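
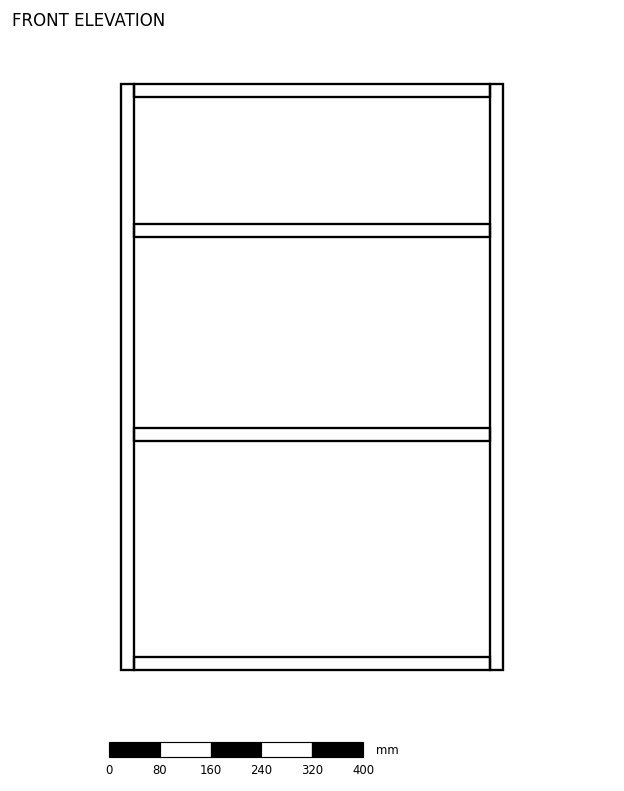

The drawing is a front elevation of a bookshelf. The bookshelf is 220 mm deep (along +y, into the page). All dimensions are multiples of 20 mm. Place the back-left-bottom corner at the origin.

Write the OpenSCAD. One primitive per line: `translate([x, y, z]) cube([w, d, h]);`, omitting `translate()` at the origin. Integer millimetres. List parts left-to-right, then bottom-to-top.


cube([20, 220, 920]);
translate([20, 0, 0]) cube([560, 220, 20]);
translate([20, 0, 360]) cube([560, 220, 20]);
translate([20, 0, 680]) cube([560, 220, 20]);
translate([20, 0, 900]) cube([560, 220, 20]);
translate([580, 0, 0]) cube([20, 220, 920]);


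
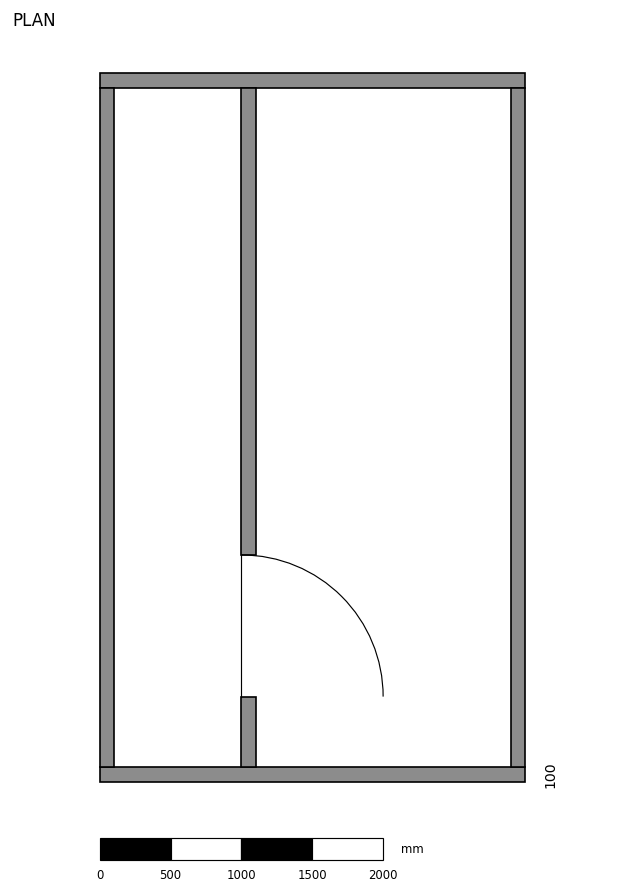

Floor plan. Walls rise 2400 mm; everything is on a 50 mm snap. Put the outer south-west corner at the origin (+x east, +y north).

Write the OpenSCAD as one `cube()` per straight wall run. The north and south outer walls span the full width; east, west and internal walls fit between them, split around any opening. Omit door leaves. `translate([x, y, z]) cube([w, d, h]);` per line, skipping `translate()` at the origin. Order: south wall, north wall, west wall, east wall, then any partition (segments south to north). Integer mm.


cube([3000, 100, 2400]);
translate([0, 4900, 0]) cube([3000, 100, 2400]);
translate([0, 100, 0]) cube([100, 4800, 2400]);
translate([2900, 100, 0]) cube([100, 4800, 2400]);
translate([1000, 100, 0]) cube([100, 500, 2400]);
translate([1000, 1600, 0]) cube([100, 3300, 2400]);


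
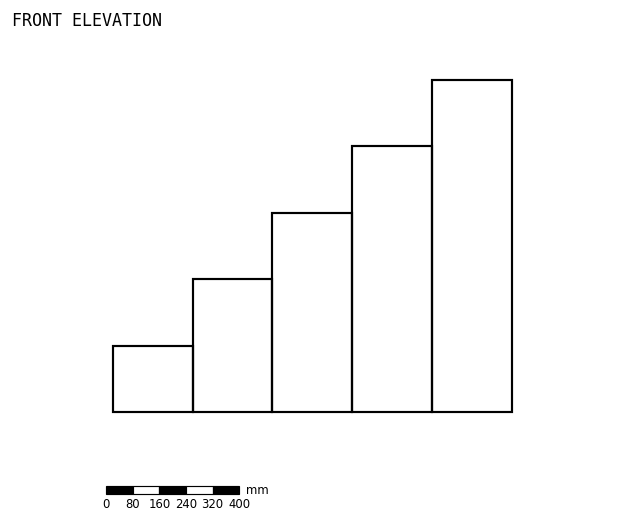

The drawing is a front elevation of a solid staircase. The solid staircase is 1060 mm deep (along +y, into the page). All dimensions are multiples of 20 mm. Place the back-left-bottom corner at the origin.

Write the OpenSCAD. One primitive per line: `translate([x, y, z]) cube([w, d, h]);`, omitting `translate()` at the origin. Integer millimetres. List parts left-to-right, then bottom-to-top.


cube([240, 1060, 200]);
translate([240, 0, 0]) cube([240, 1060, 400]);
translate([480, 0, 0]) cube([240, 1060, 600]);
translate([720, 0, 0]) cube([240, 1060, 800]);
translate([960, 0, 0]) cube([240, 1060, 1000]);


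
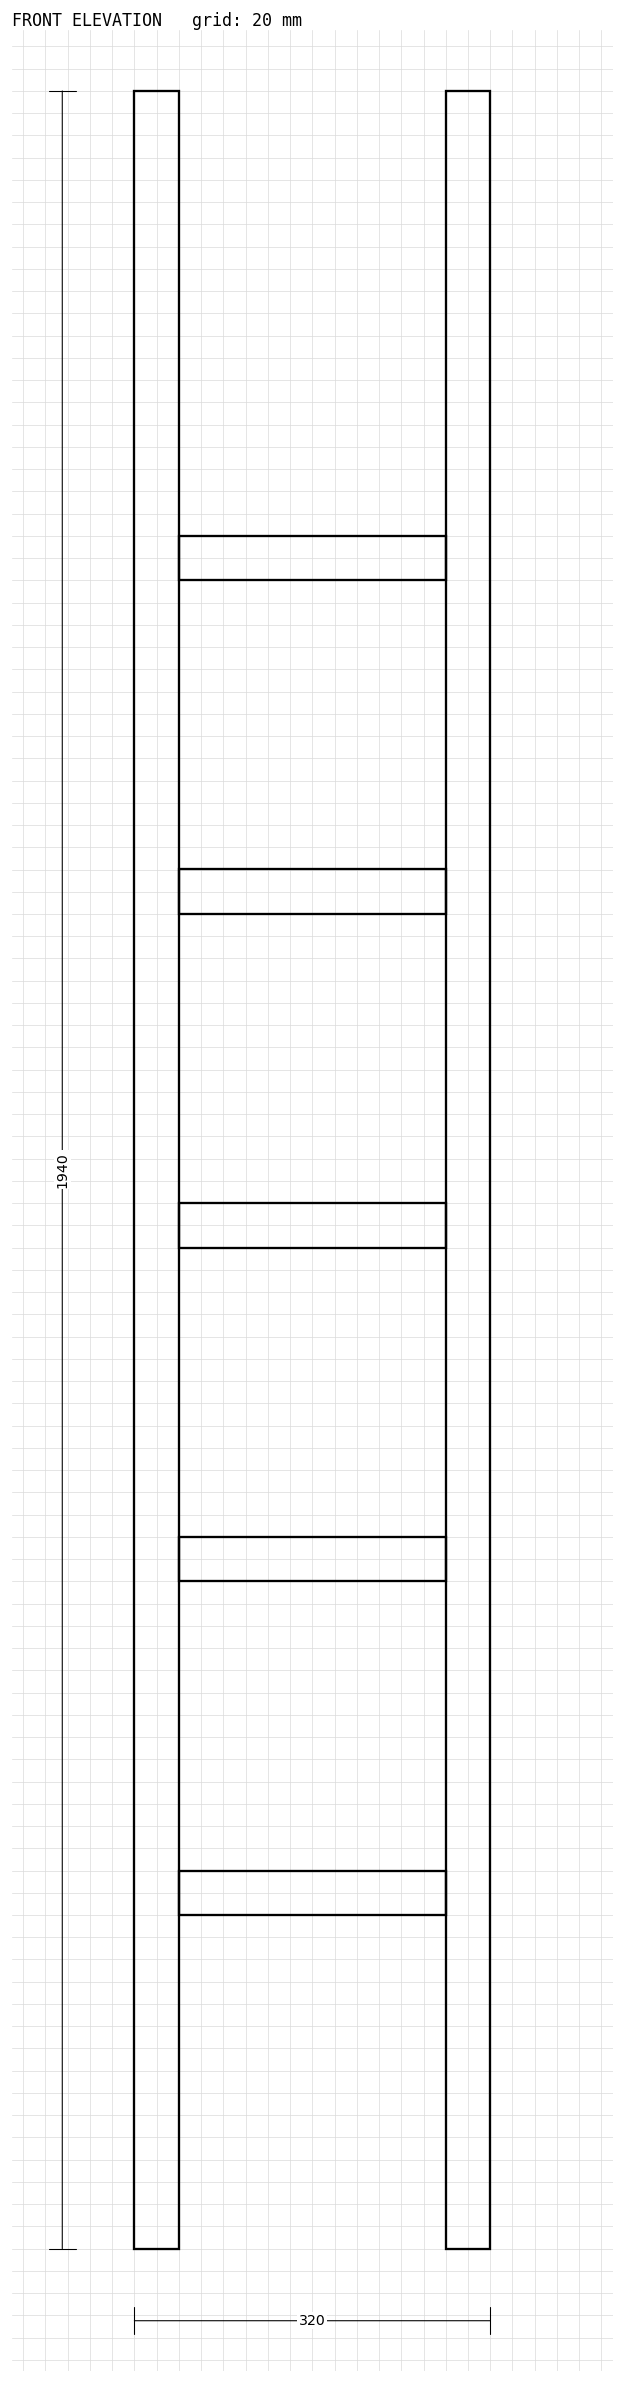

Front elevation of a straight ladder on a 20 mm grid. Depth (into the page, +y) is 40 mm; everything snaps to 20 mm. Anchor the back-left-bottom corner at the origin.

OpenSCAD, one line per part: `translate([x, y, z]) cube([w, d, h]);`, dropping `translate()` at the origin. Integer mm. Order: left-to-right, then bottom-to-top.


cube([40, 40, 1940]);
translate([40, 0, 300]) cube([240, 40, 40]);
translate([40, 0, 600]) cube([240, 40, 40]);
translate([40, 0, 900]) cube([240, 40, 40]);
translate([40, 0, 1200]) cube([240, 40, 40]);
translate([40, 0, 1500]) cube([240, 40, 40]);
translate([280, 0, 0]) cube([40, 40, 1940]);


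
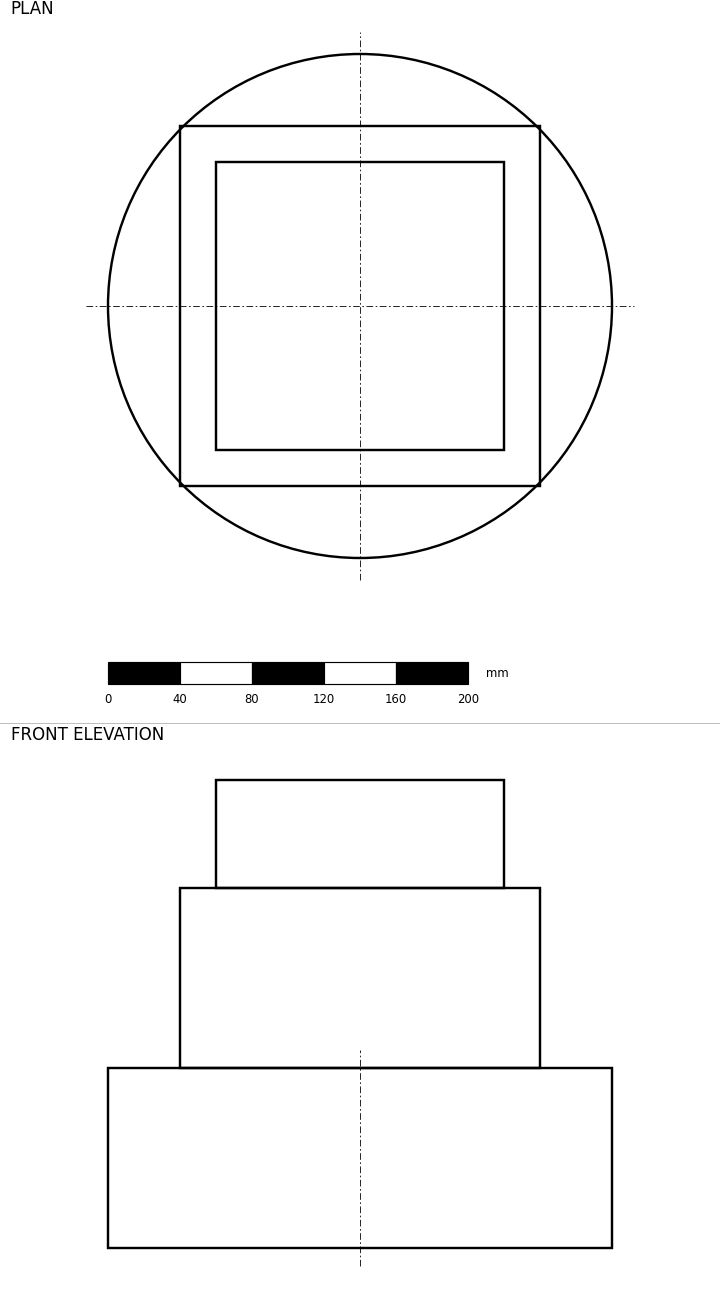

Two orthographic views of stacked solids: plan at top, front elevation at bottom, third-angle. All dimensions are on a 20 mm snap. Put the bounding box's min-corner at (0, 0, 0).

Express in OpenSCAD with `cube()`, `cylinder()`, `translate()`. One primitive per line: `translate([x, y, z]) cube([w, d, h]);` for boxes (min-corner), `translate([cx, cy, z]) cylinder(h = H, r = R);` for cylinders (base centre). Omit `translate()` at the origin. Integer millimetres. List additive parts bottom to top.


translate([140, 140, 0]) cylinder(h = 100, r = 140);
translate([40, 40, 100]) cube([200, 200, 100]);
translate([60, 60, 200]) cube([160, 160, 60]);


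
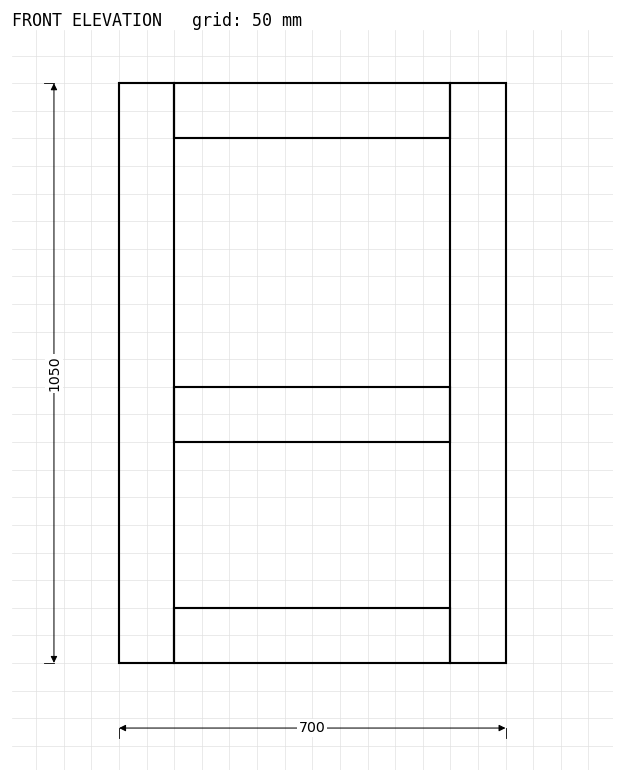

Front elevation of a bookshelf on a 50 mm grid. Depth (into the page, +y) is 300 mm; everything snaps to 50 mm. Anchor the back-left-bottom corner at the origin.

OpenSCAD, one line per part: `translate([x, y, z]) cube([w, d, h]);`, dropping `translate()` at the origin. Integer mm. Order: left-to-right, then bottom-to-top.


cube([100, 300, 1050]);
translate([100, 0, 0]) cube([500, 300, 100]);
translate([100, 0, 400]) cube([500, 300, 100]);
translate([100, 0, 950]) cube([500, 300, 100]);
translate([600, 0, 0]) cube([100, 300, 1050]);


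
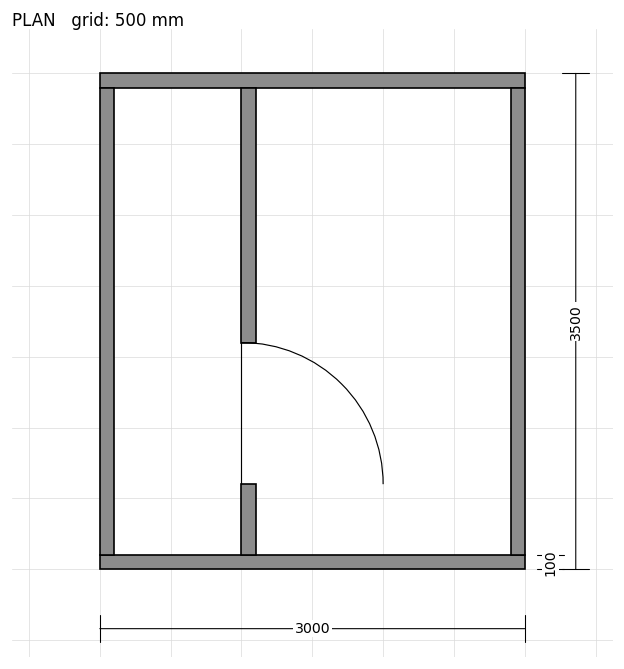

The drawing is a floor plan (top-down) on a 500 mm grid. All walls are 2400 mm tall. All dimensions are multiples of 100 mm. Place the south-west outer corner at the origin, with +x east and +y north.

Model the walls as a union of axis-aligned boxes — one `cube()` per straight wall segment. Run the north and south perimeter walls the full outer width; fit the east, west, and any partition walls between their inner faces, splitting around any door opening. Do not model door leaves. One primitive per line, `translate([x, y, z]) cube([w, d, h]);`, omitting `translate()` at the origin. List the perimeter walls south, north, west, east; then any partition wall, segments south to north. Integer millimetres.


cube([3000, 100, 2400]);
translate([0, 3400, 0]) cube([3000, 100, 2400]);
translate([0, 100, 0]) cube([100, 3300, 2400]);
translate([2900, 100, 0]) cube([100, 3300, 2400]);
translate([1000, 100, 0]) cube([100, 500, 2400]);
translate([1000, 1600, 0]) cube([100, 1800, 2400]);


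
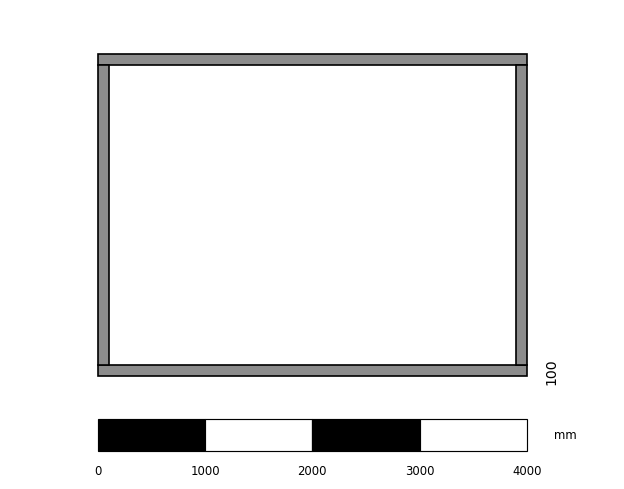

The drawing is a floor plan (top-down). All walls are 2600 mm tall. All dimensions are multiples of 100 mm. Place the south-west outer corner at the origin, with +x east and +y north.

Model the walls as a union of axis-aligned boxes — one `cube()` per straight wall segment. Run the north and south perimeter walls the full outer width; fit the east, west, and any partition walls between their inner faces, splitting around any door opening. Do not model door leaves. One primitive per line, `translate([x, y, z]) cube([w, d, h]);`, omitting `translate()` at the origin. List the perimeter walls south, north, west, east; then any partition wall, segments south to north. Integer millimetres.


cube([4000, 100, 2600]);
translate([0, 2900, 0]) cube([4000, 100, 2600]);
translate([0, 100, 0]) cube([100, 2800, 2600]);
translate([3900, 100, 0]) cube([100, 2800, 2600]);


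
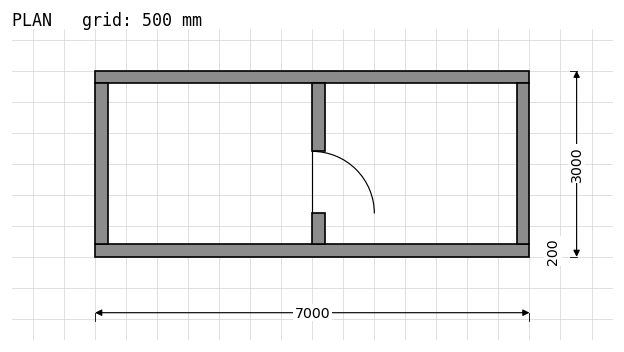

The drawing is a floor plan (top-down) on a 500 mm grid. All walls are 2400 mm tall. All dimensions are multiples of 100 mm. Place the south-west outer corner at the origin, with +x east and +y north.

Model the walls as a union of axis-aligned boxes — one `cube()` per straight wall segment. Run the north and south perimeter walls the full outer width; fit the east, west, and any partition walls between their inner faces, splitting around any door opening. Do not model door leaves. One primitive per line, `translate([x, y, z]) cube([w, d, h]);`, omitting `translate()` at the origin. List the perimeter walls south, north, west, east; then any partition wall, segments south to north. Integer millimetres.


cube([7000, 200, 2400]);
translate([0, 2800, 0]) cube([7000, 200, 2400]);
translate([0, 200, 0]) cube([200, 2600, 2400]);
translate([6800, 200, 0]) cube([200, 2600, 2400]);
translate([3500, 200, 0]) cube([200, 500, 2400]);
translate([3500, 1700, 0]) cube([200, 1100, 2400]);


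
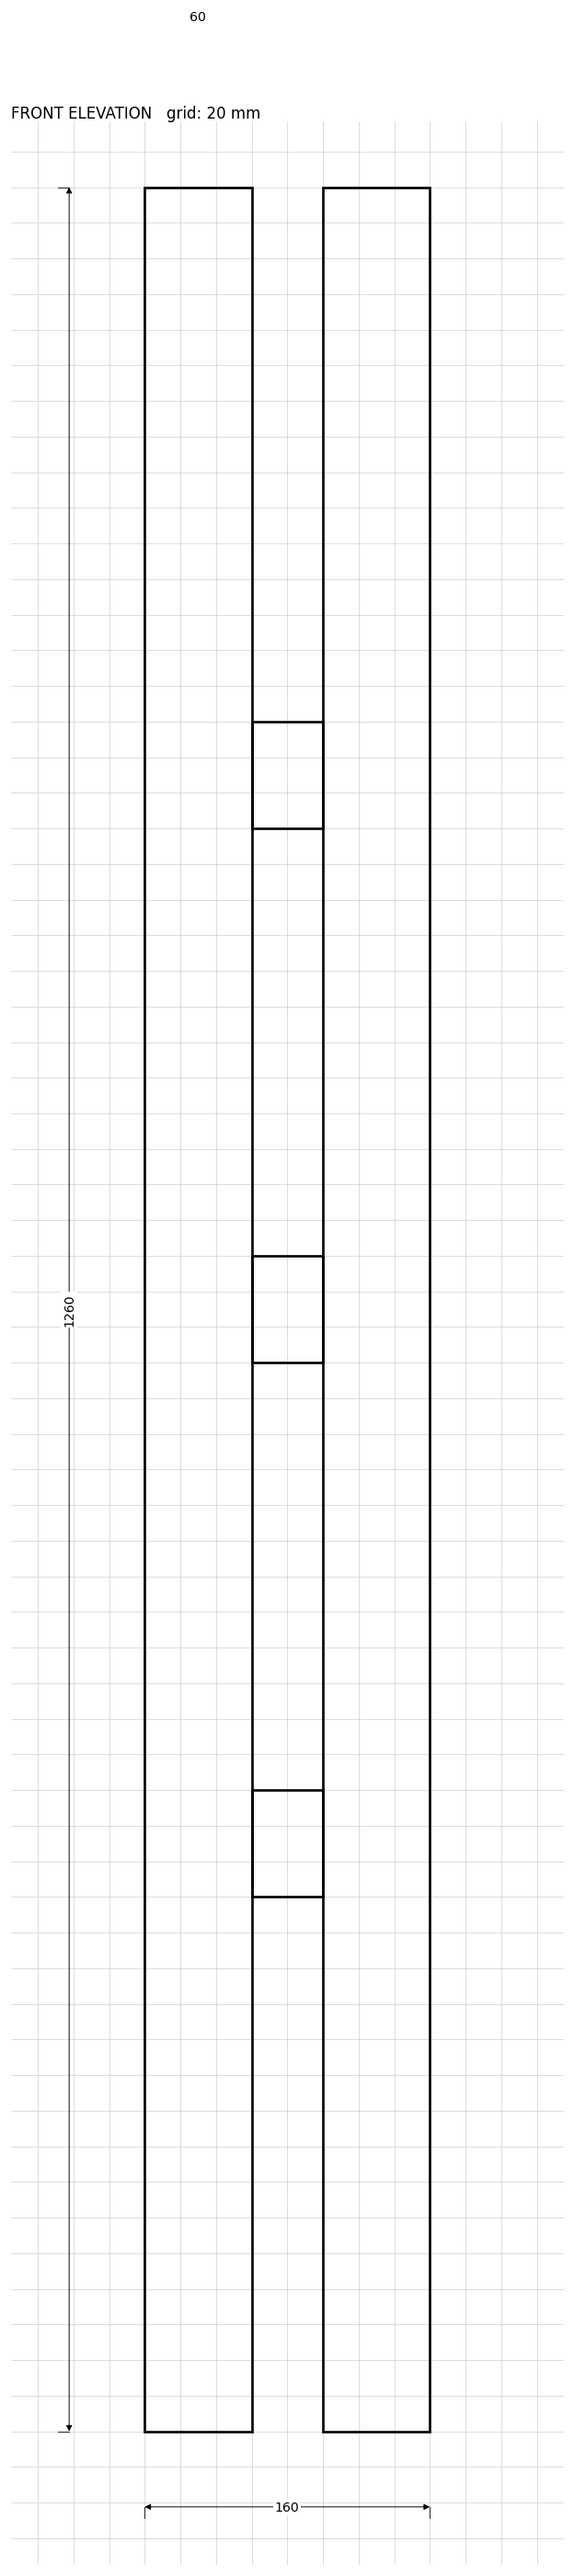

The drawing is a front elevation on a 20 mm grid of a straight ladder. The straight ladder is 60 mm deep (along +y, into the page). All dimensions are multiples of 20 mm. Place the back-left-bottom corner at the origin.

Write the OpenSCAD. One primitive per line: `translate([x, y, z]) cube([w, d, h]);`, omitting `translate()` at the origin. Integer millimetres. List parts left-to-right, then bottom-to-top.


cube([60, 60, 1260]);
translate([60, 0, 300]) cube([40, 60, 60]);
translate([60, 0, 600]) cube([40, 60, 60]);
translate([60, 0, 900]) cube([40, 60, 60]);
translate([100, 0, 0]) cube([60, 60, 1260]);


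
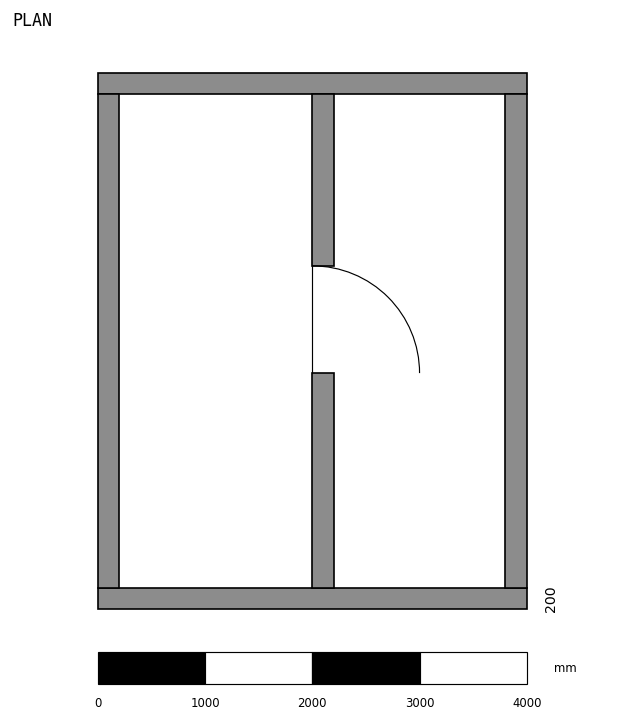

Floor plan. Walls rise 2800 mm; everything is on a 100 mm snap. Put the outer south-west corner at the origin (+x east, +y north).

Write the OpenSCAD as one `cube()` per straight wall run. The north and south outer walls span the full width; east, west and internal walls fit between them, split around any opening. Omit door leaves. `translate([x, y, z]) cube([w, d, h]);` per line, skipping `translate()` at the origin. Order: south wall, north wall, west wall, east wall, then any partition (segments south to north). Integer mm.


cube([4000, 200, 2800]);
translate([0, 4800, 0]) cube([4000, 200, 2800]);
translate([0, 200, 0]) cube([200, 4600, 2800]);
translate([3800, 200, 0]) cube([200, 4600, 2800]);
translate([2000, 200, 0]) cube([200, 2000, 2800]);
translate([2000, 3200, 0]) cube([200, 1600, 2800]);


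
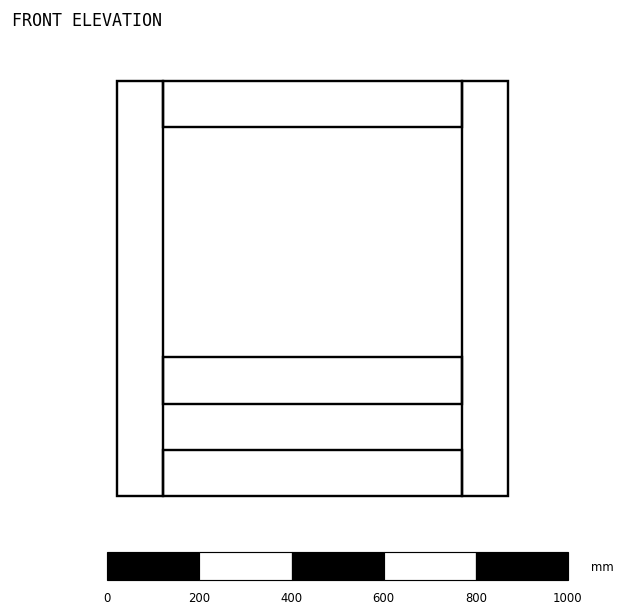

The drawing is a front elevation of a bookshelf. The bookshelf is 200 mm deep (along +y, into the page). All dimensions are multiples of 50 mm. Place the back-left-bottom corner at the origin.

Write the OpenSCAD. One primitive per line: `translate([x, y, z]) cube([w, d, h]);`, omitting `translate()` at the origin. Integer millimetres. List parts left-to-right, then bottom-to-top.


cube([100, 200, 900]);
translate([100, 0, 0]) cube([650, 200, 100]);
translate([100, 0, 200]) cube([650, 200, 100]);
translate([100, 0, 800]) cube([650, 200, 100]);
translate([750, 0, 0]) cube([100, 200, 900]);


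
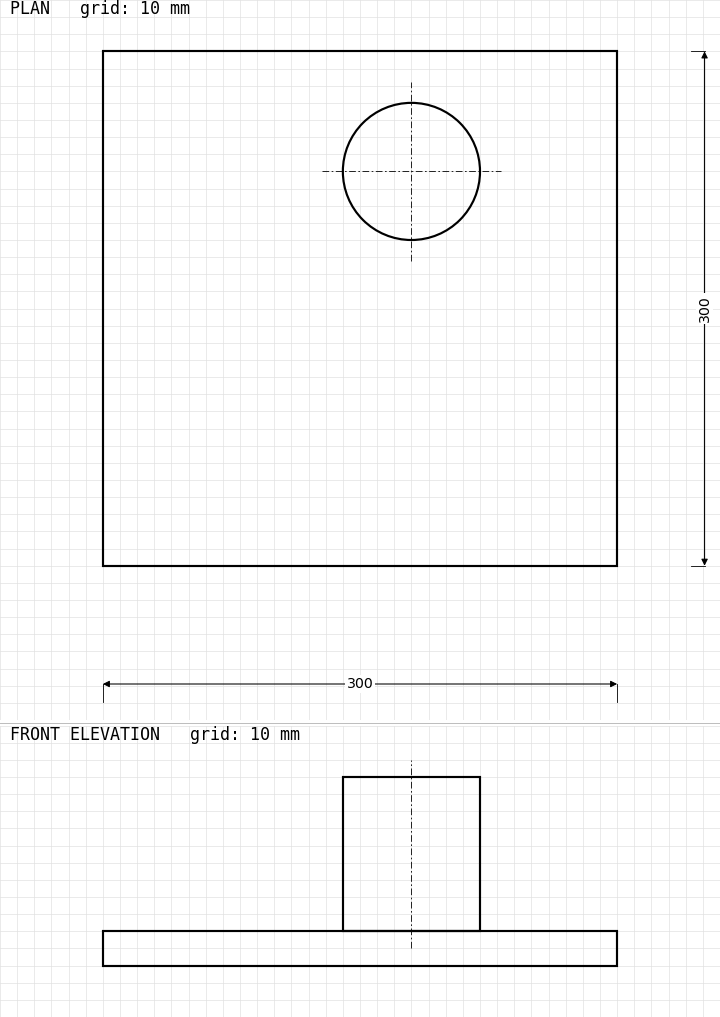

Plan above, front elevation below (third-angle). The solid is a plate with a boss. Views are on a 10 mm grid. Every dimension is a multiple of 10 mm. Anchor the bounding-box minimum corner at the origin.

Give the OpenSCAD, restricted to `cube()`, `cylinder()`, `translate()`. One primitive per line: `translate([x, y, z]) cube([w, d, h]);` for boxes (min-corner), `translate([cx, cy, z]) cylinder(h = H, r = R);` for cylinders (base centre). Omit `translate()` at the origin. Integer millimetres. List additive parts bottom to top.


cube([300, 300, 20]);
translate([180, 230, 20]) cylinder(h = 90, r = 40);


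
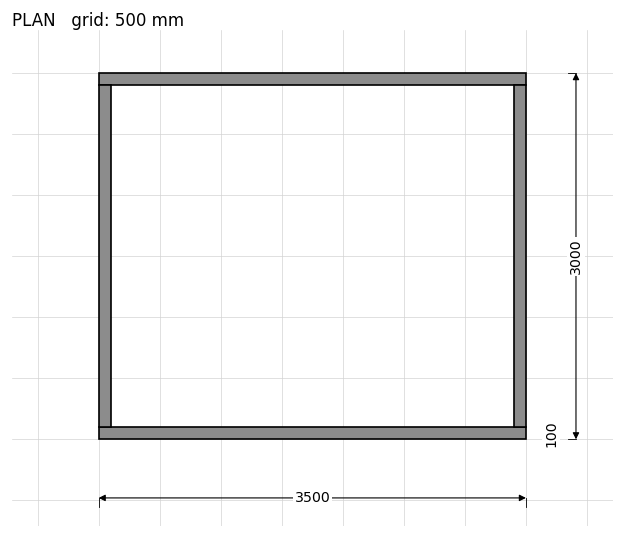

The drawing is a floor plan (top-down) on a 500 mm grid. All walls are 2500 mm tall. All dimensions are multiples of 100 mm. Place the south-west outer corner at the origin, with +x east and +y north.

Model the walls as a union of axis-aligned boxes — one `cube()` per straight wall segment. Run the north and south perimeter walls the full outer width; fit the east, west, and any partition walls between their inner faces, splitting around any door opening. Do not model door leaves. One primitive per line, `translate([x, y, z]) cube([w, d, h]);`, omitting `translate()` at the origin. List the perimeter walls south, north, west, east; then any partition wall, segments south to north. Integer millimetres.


cube([3500, 100, 2500]);
translate([0, 2900, 0]) cube([3500, 100, 2500]);
translate([0, 100, 0]) cube([100, 2800, 2500]);
translate([3400, 100, 0]) cube([100, 2800, 2500]);


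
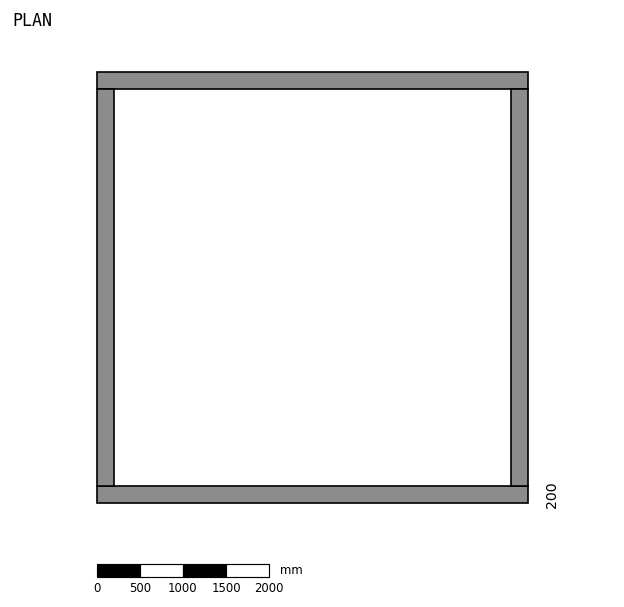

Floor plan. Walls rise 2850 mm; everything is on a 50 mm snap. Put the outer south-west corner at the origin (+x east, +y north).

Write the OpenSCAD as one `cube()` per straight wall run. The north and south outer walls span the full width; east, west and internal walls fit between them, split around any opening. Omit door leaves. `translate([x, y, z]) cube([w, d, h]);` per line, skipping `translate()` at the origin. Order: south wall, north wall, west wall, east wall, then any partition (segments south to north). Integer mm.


cube([5000, 200, 2850]);
translate([0, 4800, 0]) cube([5000, 200, 2850]);
translate([0, 200, 0]) cube([200, 4600, 2850]);
translate([4800, 200, 0]) cube([200, 4600, 2850]);


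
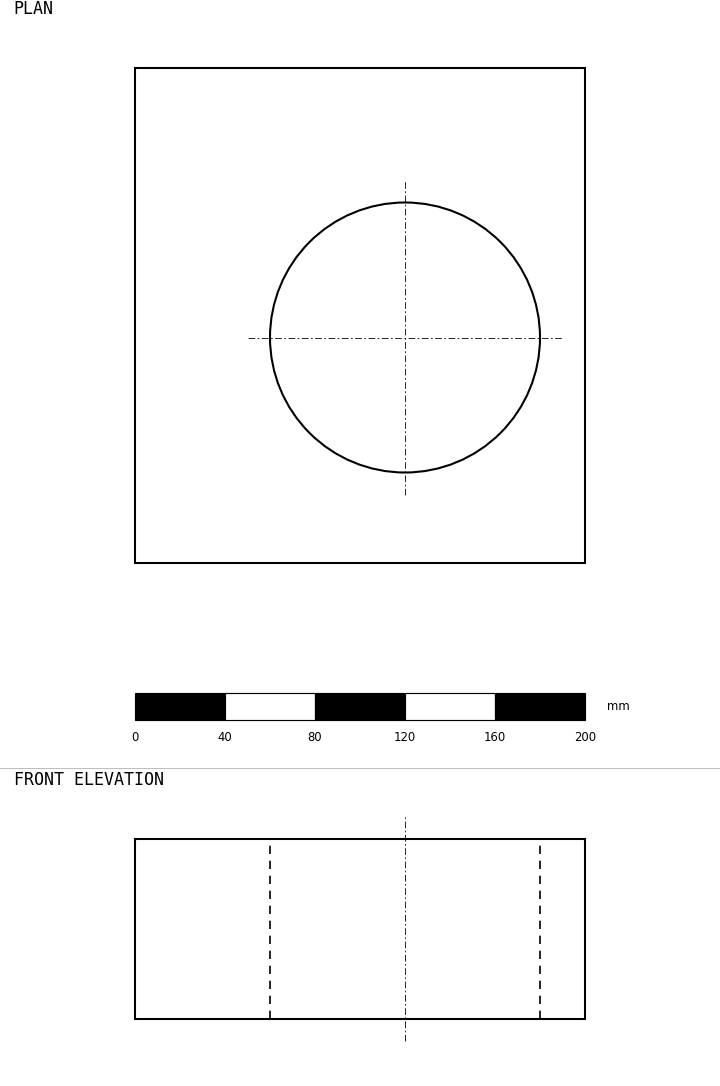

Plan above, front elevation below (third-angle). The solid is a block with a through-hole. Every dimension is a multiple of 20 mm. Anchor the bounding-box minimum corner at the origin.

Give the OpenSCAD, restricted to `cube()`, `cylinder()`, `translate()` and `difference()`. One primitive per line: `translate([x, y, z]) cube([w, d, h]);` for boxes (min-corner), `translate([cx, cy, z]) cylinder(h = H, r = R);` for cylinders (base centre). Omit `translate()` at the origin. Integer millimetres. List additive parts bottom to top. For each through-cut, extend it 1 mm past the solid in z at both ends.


difference() {
  cube([200, 220, 80]);
  translate([120, 100, -1]) cylinder(h = 82, r = 60);
}


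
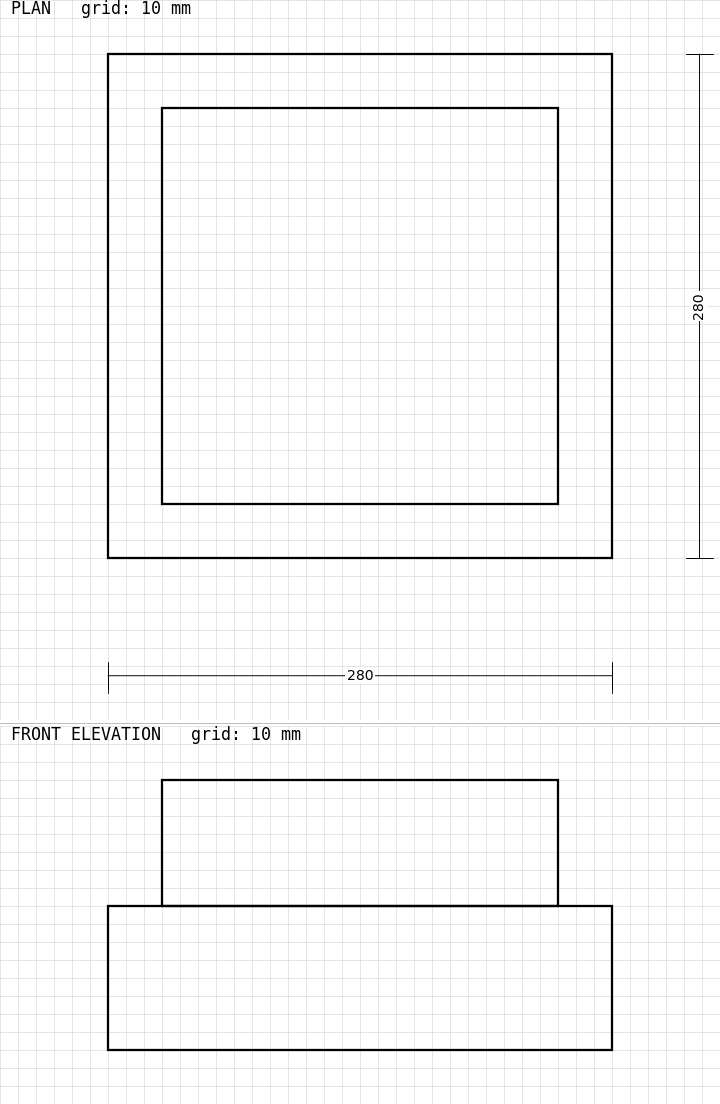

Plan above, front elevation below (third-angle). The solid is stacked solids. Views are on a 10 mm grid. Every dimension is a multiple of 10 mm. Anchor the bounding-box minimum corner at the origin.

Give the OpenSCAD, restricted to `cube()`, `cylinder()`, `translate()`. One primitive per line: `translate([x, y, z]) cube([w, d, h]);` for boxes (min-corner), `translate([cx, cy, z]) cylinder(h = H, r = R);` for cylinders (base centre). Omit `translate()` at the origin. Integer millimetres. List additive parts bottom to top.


cube([280, 280, 80]);
translate([30, 30, 80]) cube([220, 220, 70]);


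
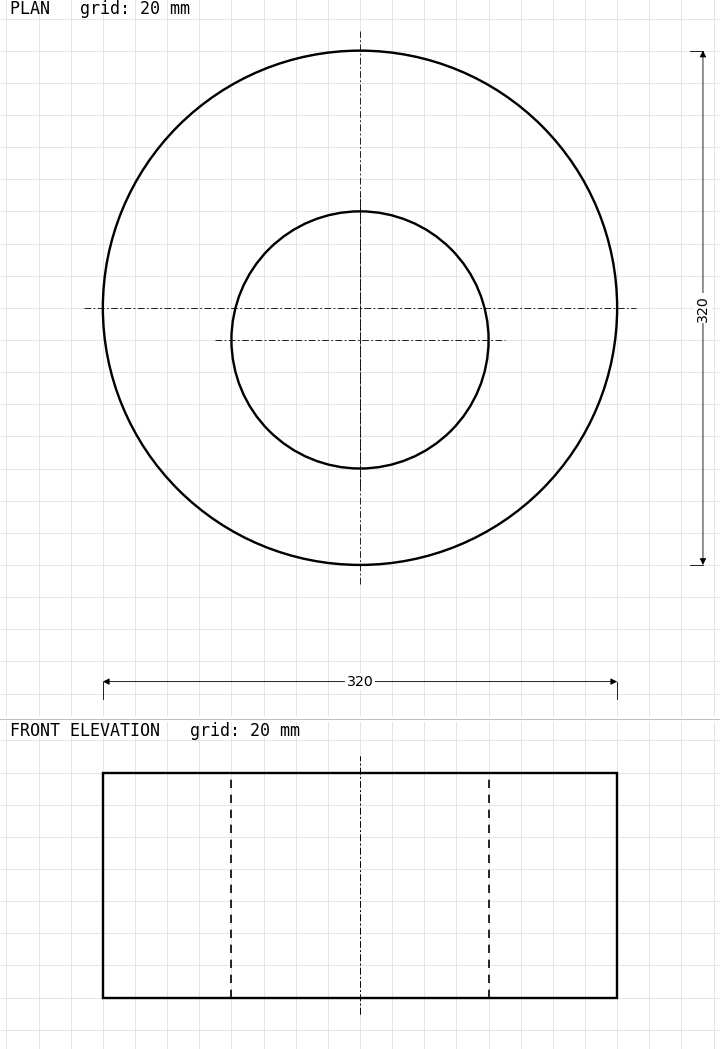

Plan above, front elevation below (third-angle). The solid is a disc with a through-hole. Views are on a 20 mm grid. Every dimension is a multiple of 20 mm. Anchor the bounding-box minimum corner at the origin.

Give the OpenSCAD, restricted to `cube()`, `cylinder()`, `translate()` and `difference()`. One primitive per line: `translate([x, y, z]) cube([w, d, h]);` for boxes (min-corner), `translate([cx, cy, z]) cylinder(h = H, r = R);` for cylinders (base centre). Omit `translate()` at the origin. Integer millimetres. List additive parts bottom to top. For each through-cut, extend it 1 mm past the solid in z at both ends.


difference() {
  translate([160, 160, 0]) cylinder(h = 140, r = 160);
  translate([160, 140, -1]) cylinder(h = 142, r = 80);
}


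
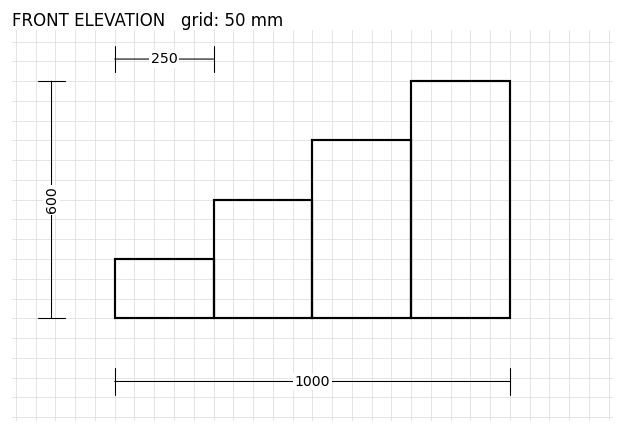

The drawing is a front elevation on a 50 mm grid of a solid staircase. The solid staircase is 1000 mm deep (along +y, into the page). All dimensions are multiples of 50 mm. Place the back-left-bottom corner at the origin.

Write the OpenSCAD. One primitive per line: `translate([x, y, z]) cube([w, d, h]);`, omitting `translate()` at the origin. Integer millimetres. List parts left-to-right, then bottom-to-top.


cube([250, 1000, 150]);
translate([250, 0, 0]) cube([250, 1000, 300]);
translate([500, 0, 0]) cube([250, 1000, 450]);
translate([750, 0, 0]) cube([250, 1000, 600]);


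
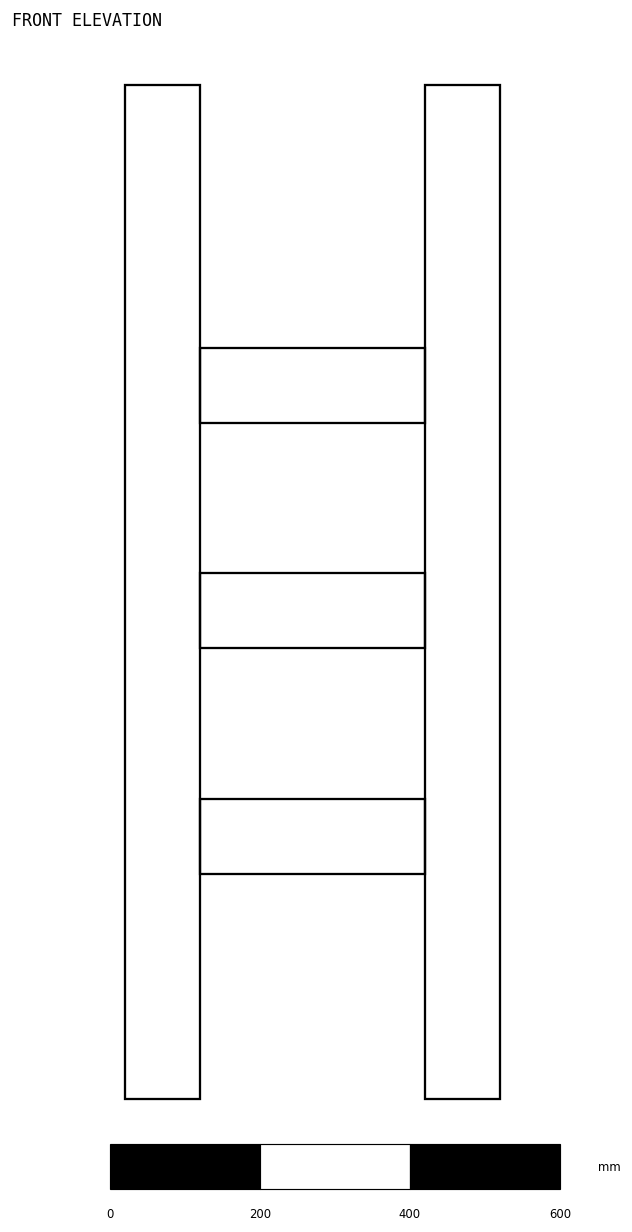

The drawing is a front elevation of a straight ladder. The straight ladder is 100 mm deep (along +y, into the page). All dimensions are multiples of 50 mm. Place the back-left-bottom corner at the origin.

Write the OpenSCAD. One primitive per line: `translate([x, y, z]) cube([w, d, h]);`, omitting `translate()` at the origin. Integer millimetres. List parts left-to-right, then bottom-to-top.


cube([100, 100, 1350]);
translate([100, 0, 300]) cube([300, 100, 100]);
translate([100, 0, 600]) cube([300, 100, 100]);
translate([100, 0, 900]) cube([300, 100, 100]);
translate([400, 0, 0]) cube([100, 100, 1350]);


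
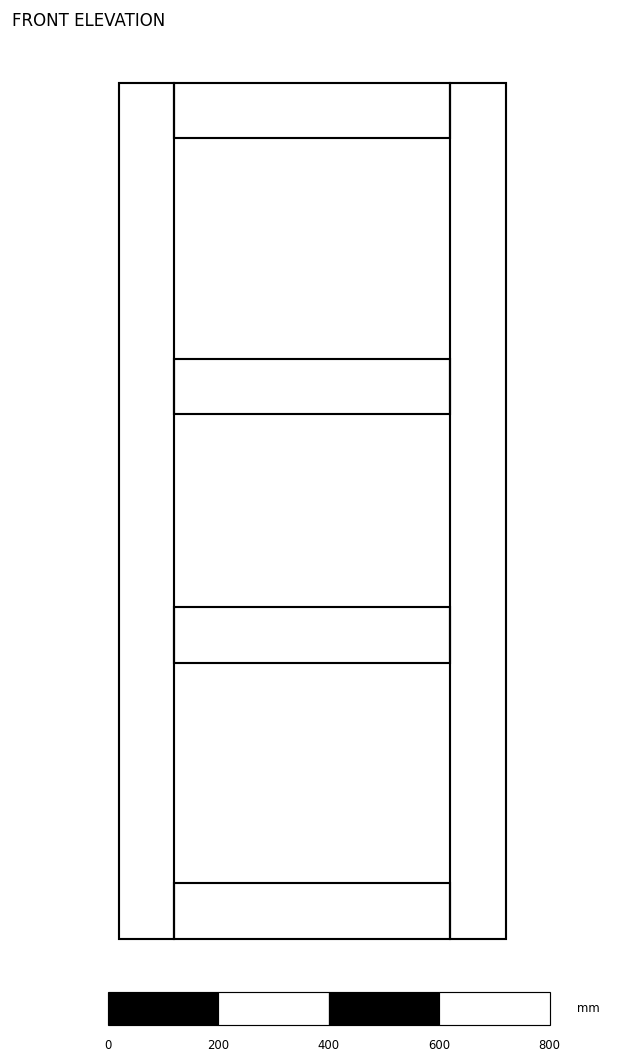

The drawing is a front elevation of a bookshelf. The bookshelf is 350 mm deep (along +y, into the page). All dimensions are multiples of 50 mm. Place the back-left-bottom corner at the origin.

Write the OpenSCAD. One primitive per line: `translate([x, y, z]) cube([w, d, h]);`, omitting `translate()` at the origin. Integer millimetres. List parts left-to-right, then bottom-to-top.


cube([100, 350, 1550]);
translate([100, 0, 0]) cube([500, 350, 100]);
translate([100, 0, 500]) cube([500, 350, 100]);
translate([100, 0, 950]) cube([500, 350, 100]);
translate([100, 0, 1450]) cube([500, 350, 100]);
translate([600, 0, 0]) cube([100, 350, 1550]);


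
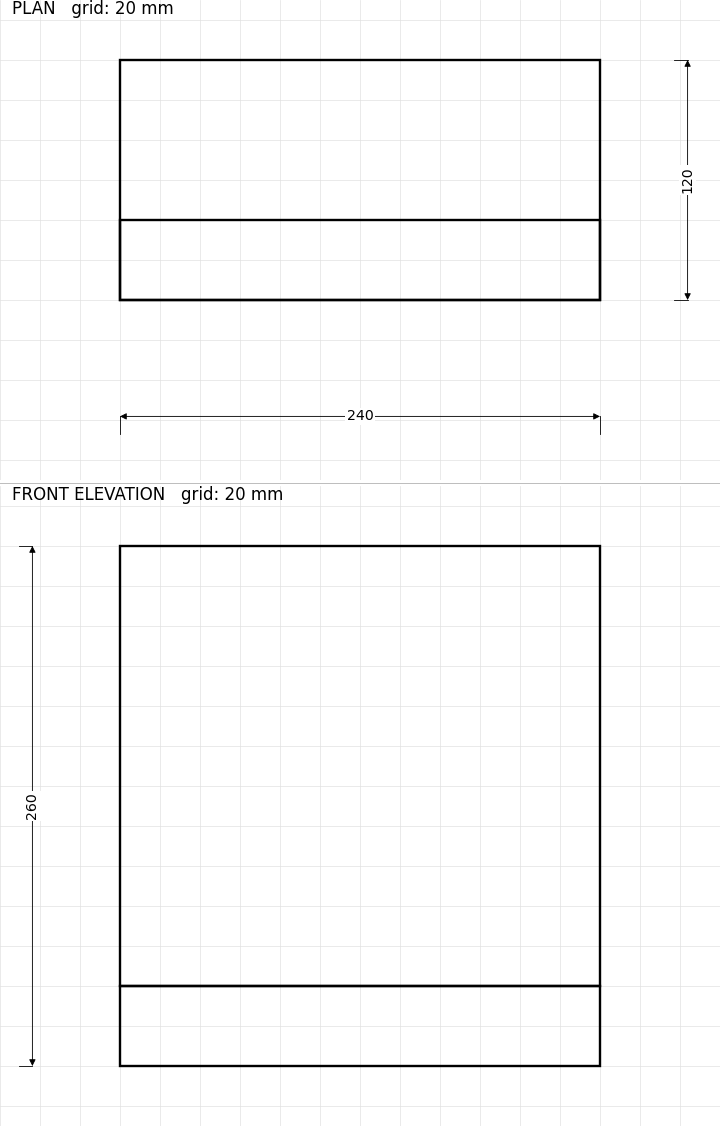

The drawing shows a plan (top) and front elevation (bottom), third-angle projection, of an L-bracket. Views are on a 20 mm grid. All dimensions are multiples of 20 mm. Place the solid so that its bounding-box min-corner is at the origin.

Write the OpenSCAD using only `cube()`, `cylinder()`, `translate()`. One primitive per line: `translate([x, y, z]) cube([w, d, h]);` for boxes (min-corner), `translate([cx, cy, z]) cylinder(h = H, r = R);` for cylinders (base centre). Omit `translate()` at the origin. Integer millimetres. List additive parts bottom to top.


cube([240, 120, 40]);
translate([0, 0, 40]) cube([240, 40, 220]);


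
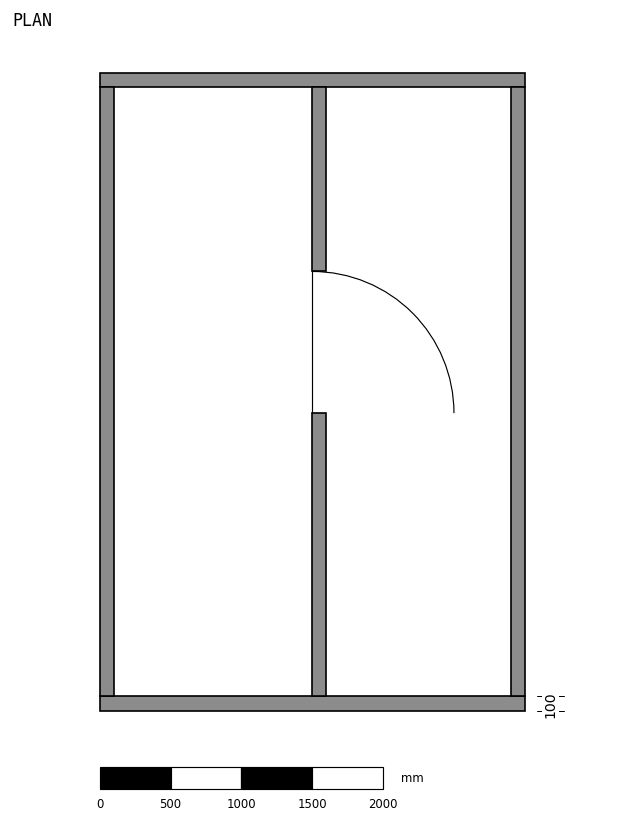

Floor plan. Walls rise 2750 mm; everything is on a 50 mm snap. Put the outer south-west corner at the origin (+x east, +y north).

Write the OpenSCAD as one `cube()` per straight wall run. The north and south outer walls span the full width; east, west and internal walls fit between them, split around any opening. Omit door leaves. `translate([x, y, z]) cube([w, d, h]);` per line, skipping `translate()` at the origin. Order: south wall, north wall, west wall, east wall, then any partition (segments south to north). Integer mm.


cube([3000, 100, 2750]);
translate([0, 4400, 0]) cube([3000, 100, 2750]);
translate([0, 100, 0]) cube([100, 4300, 2750]);
translate([2900, 100, 0]) cube([100, 4300, 2750]);
translate([1500, 100, 0]) cube([100, 2000, 2750]);
translate([1500, 3100, 0]) cube([100, 1300, 2750]);


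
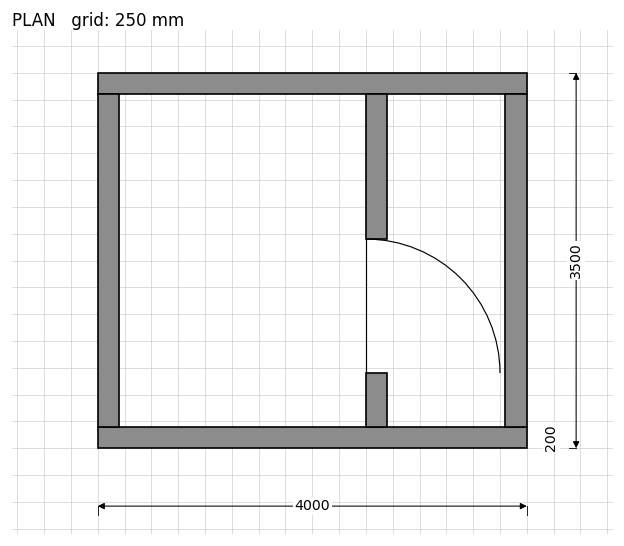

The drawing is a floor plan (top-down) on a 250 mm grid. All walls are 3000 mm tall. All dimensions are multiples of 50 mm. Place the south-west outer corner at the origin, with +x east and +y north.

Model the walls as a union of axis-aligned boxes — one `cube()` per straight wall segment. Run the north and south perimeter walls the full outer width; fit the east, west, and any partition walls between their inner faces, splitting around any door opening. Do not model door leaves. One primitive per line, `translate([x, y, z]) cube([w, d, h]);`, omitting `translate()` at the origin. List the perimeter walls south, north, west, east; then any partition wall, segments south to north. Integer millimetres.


cube([4000, 200, 3000]);
translate([0, 3300, 0]) cube([4000, 200, 3000]);
translate([0, 200, 0]) cube([200, 3100, 3000]);
translate([3800, 200, 0]) cube([200, 3100, 3000]);
translate([2500, 200, 0]) cube([200, 500, 3000]);
translate([2500, 1950, 0]) cube([200, 1350, 3000]);


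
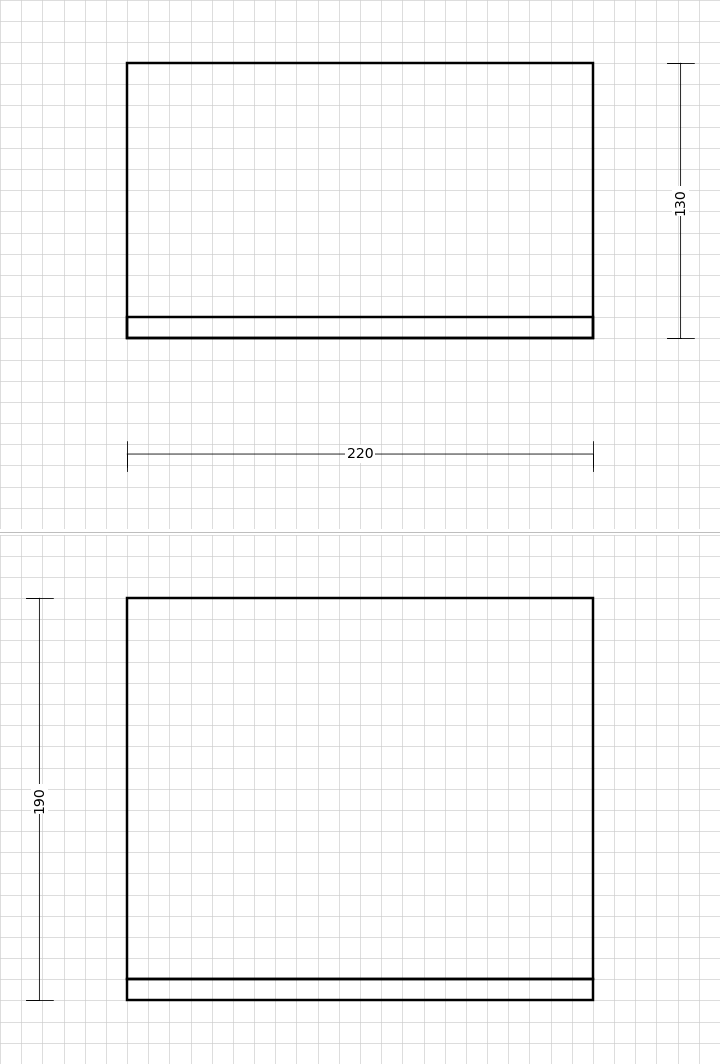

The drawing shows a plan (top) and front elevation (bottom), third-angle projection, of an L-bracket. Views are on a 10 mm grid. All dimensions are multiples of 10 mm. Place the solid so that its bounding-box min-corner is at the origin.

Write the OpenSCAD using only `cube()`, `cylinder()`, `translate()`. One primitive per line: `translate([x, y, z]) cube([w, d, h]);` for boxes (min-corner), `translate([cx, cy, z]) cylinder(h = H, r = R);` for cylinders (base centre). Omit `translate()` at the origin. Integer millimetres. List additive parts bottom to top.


cube([220, 130, 10]);
translate([0, 0, 10]) cube([220, 10, 180]);


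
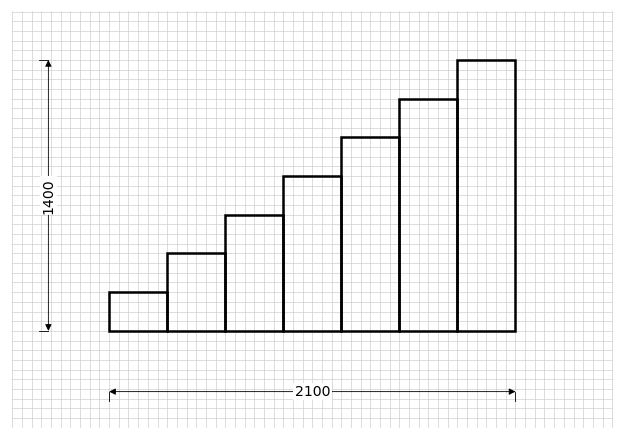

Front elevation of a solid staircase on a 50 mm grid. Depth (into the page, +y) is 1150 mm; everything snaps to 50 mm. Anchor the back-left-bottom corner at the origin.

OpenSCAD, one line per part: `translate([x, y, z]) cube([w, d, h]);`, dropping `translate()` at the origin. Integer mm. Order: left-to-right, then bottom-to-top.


cube([300, 1150, 200]);
translate([300, 0, 0]) cube([300, 1150, 400]);
translate([600, 0, 0]) cube([300, 1150, 600]);
translate([900, 0, 0]) cube([300, 1150, 800]);
translate([1200, 0, 0]) cube([300, 1150, 1000]);
translate([1500, 0, 0]) cube([300, 1150, 1200]);
translate([1800, 0, 0]) cube([300, 1150, 1400]);


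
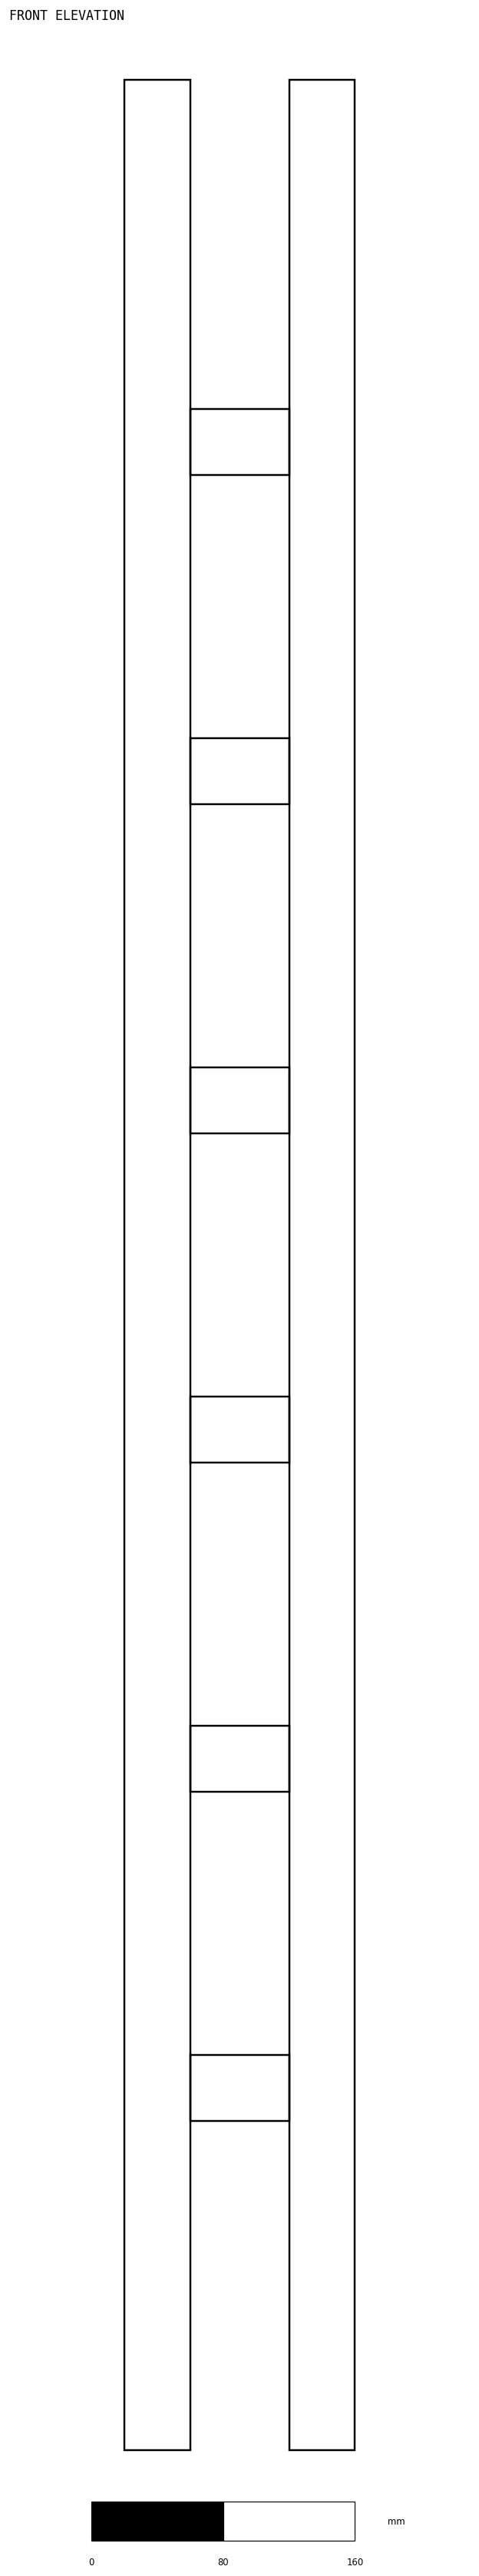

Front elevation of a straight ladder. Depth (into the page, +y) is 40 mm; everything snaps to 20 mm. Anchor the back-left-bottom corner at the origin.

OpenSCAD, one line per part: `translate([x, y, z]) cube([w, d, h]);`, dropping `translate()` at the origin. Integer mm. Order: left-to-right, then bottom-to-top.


cube([40, 40, 1440]);
translate([40, 0, 200]) cube([60, 40, 40]);
translate([40, 0, 400]) cube([60, 40, 40]);
translate([40, 0, 600]) cube([60, 40, 40]);
translate([40, 0, 800]) cube([60, 40, 40]);
translate([40, 0, 1000]) cube([60, 40, 40]);
translate([40, 0, 1200]) cube([60, 40, 40]);
translate([100, 0, 0]) cube([40, 40, 1440]);


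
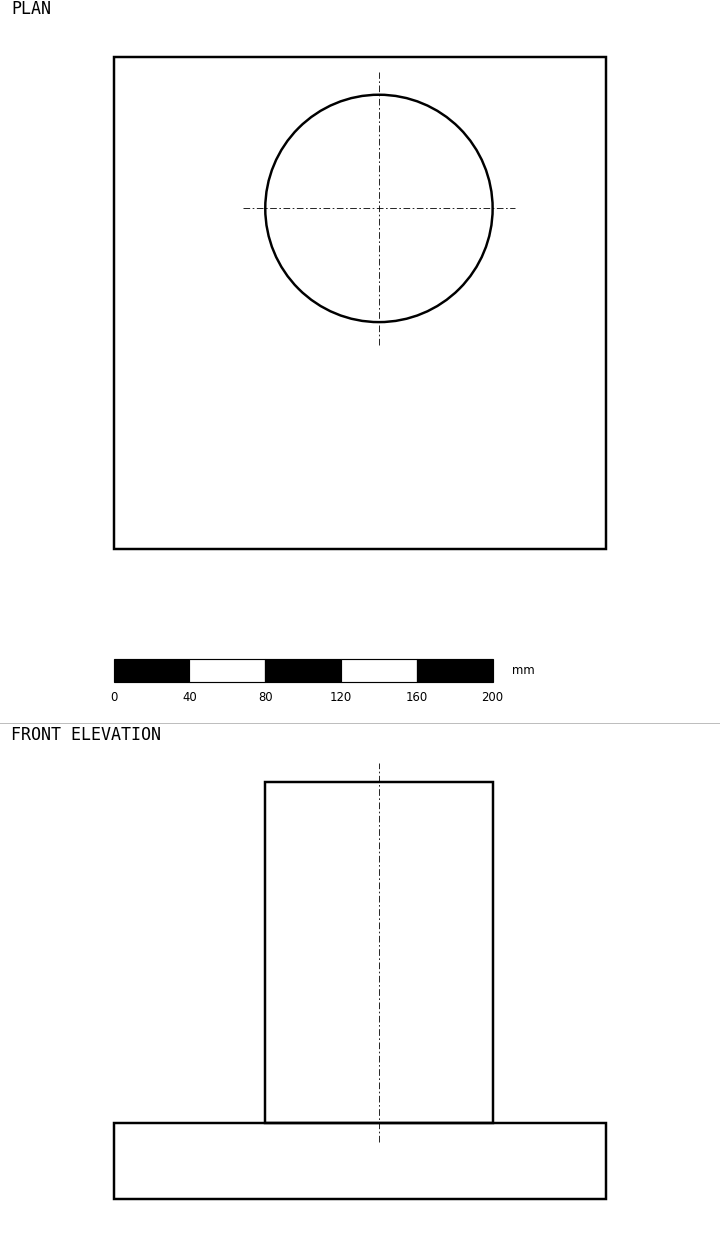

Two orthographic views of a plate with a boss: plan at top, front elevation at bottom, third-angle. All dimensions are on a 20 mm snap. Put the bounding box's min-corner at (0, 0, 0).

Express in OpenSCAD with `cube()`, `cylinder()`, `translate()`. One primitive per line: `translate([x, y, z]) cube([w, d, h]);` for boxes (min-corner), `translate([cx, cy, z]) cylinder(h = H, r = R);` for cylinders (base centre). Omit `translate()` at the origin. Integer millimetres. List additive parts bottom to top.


cube([260, 260, 40]);
translate([140, 180, 40]) cylinder(h = 180, r = 60);


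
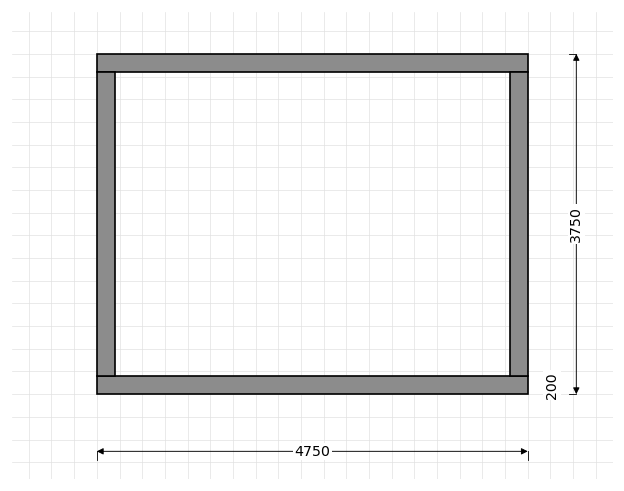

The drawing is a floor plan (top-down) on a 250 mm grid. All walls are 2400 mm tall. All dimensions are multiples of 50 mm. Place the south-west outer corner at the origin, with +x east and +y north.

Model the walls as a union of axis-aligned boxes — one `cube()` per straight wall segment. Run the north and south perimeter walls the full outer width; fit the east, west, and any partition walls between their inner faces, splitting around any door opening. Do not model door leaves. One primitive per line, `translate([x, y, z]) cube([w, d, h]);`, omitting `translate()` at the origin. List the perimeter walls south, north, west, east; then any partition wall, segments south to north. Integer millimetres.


cube([4750, 200, 2400]);
translate([0, 3550, 0]) cube([4750, 200, 2400]);
translate([0, 200, 0]) cube([200, 3350, 2400]);
translate([4550, 200, 0]) cube([200, 3350, 2400]);


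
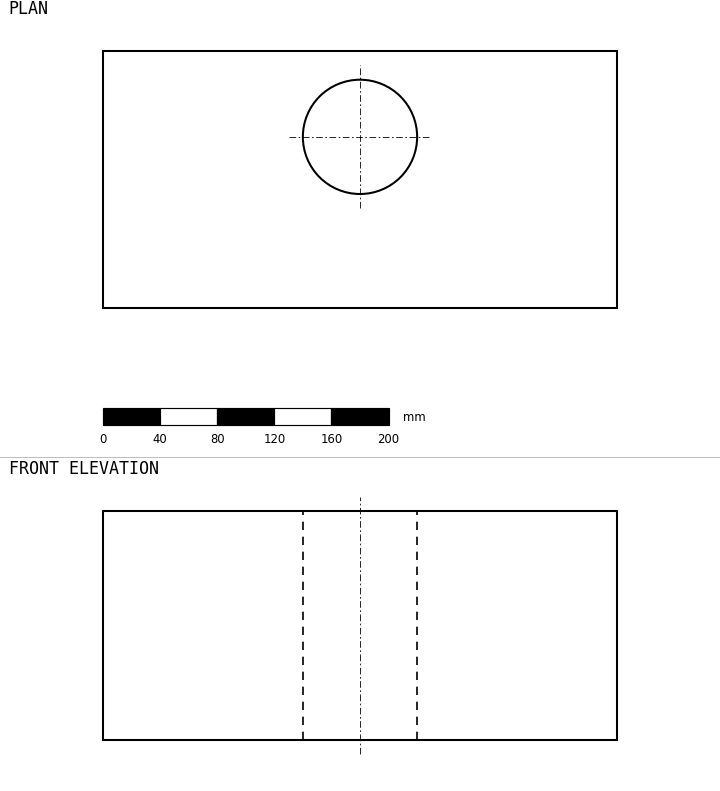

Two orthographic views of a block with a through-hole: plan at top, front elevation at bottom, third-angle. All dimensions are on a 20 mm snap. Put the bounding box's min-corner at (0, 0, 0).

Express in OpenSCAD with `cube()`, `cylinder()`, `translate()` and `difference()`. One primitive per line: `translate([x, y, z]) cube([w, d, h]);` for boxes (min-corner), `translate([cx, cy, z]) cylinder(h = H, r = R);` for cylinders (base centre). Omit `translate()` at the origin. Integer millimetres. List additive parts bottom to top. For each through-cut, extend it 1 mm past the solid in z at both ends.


difference() {
  cube([360, 180, 160]);
  translate([180, 120, -1]) cylinder(h = 162, r = 40);
}


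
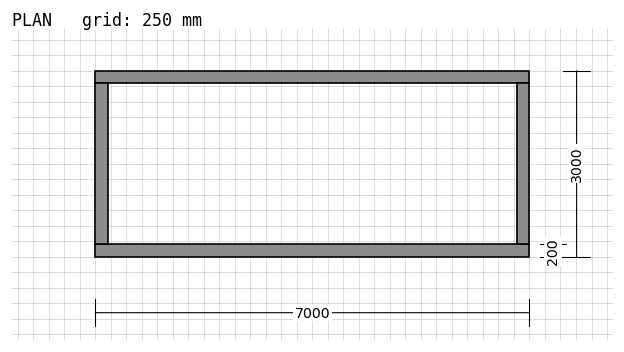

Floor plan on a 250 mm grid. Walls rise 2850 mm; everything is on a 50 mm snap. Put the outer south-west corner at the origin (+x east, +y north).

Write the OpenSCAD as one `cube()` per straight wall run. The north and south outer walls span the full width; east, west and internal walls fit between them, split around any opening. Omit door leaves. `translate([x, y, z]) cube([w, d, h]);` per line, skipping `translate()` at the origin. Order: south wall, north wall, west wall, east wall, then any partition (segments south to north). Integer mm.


cube([7000, 200, 2850]);
translate([0, 2800, 0]) cube([7000, 200, 2850]);
translate([0, 200, 0]) cube([200, 2600, 2850]);
translate([6800, 200, 0]) cube([200, 2600, 2850]);


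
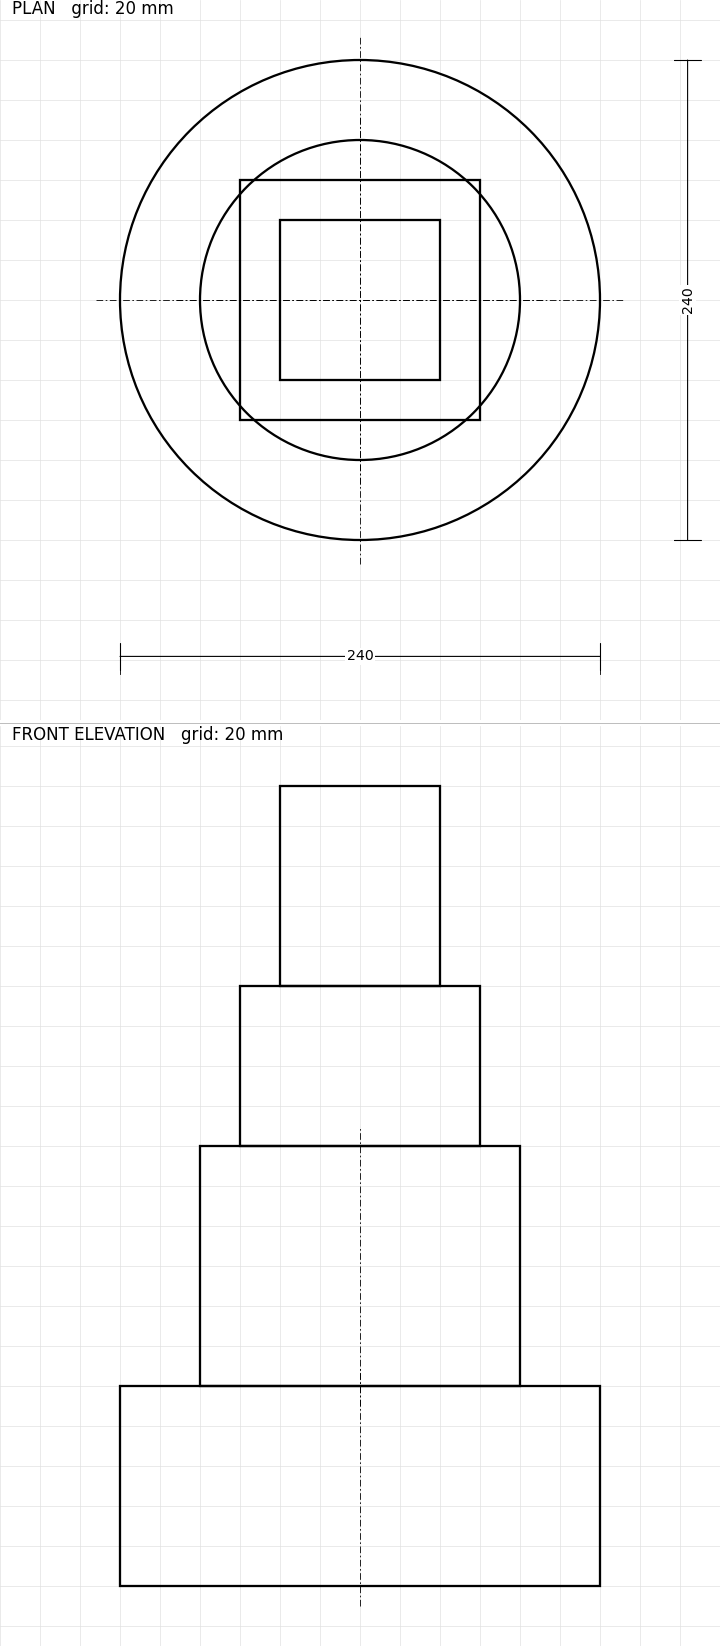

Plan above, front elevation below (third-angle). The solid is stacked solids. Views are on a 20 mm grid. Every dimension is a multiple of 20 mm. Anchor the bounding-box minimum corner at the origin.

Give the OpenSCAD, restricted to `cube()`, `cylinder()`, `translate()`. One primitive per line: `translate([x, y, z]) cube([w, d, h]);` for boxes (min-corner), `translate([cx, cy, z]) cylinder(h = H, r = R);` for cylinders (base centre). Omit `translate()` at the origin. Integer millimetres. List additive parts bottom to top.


translate([120, 120, 0]) cylinder(h = 100, r = 120);
translate([120, 120, 100]) cylinder(h = 120, r = 80);
translate([60, 60, 220]) cube([120, 120, 80]);
translate([80, 80, 300]) cube([80, 80, 100]);


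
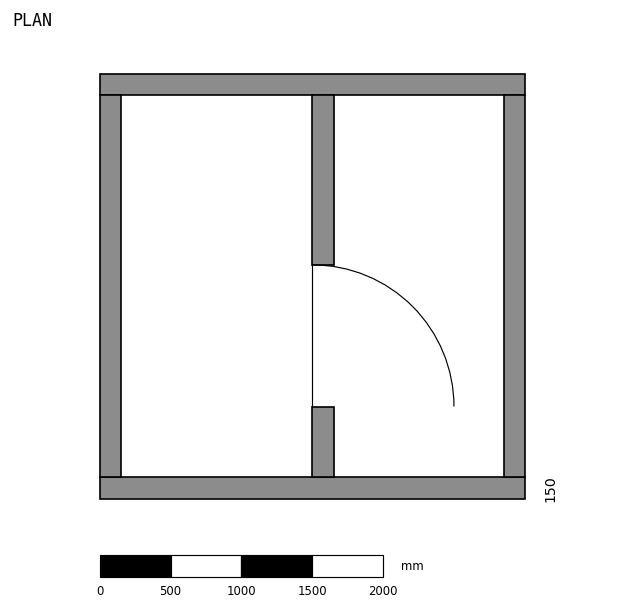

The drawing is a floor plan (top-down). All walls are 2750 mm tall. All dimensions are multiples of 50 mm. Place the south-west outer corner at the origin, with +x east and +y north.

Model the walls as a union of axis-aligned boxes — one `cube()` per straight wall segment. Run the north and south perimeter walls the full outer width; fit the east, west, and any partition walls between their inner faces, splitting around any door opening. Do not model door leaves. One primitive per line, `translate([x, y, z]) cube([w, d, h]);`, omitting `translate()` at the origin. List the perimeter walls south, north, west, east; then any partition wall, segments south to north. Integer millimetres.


cube([3000, 150, 2750]);
translate([0, 2850, 0]) cube([3000, 150, 2750]);
translate([0, 150, 0]) cube([150, 2700, 2750]);
translate([2850, 150, 0]) cube([150, 2700, 2750]);
translate([1500, 150, 0]) cube([150, 500, 2750]);
translate([1500, 1650, 0]) cube([150, 1200, 2750]);


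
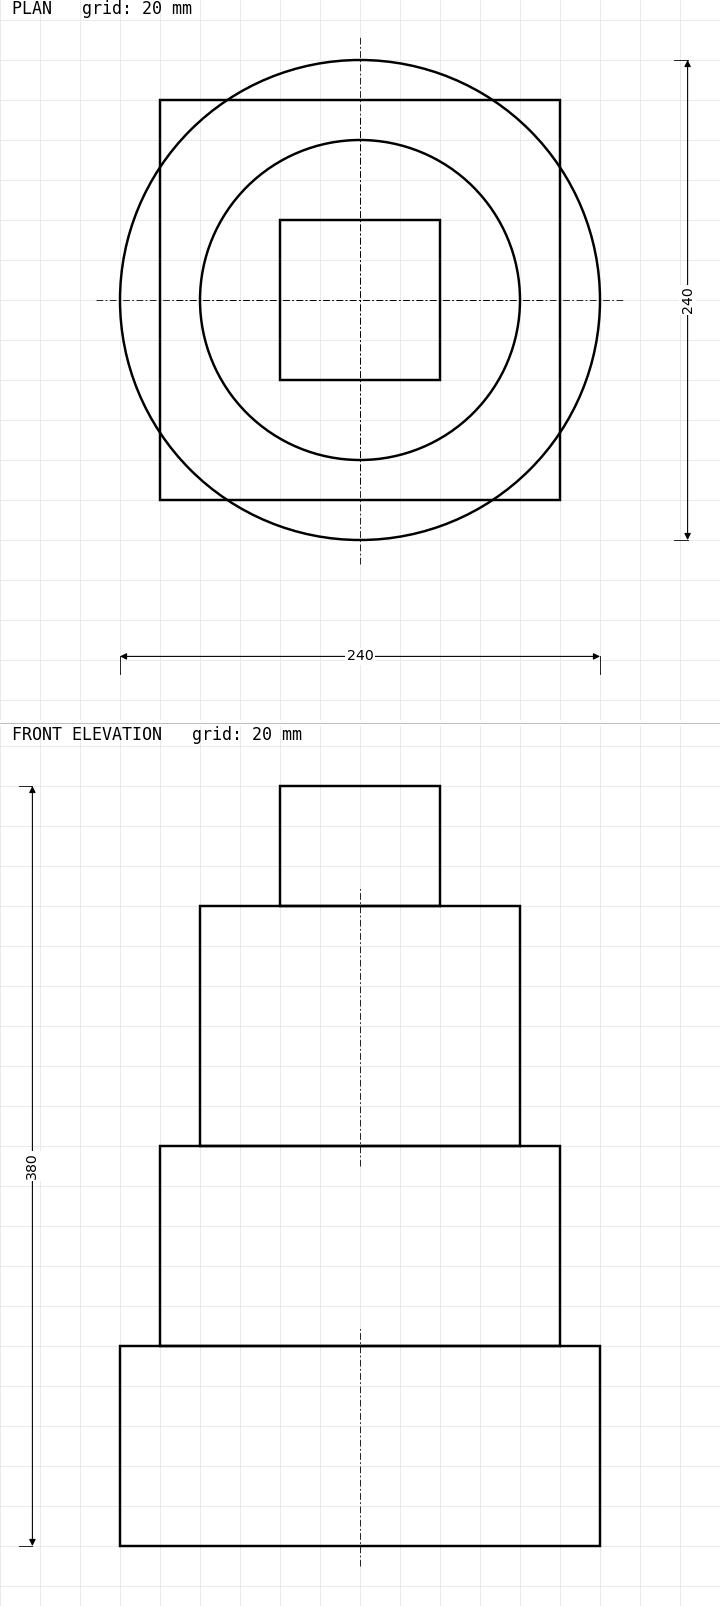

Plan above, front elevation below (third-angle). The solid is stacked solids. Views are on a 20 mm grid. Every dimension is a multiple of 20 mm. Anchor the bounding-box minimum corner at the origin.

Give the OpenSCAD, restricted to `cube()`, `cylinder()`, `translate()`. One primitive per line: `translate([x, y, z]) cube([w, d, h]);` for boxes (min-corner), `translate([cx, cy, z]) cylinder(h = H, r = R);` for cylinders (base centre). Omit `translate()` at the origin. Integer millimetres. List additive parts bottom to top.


translate([120, 120, 0]) cylinder(h = 100, r = 120);
translate([20, 20, 100]) cube([200, 200, 100]);
translate([120, 120, 200]) cylinder(h = 120, r = 80);
translate([80, 80, 320]) cube([80, 80, 60]);


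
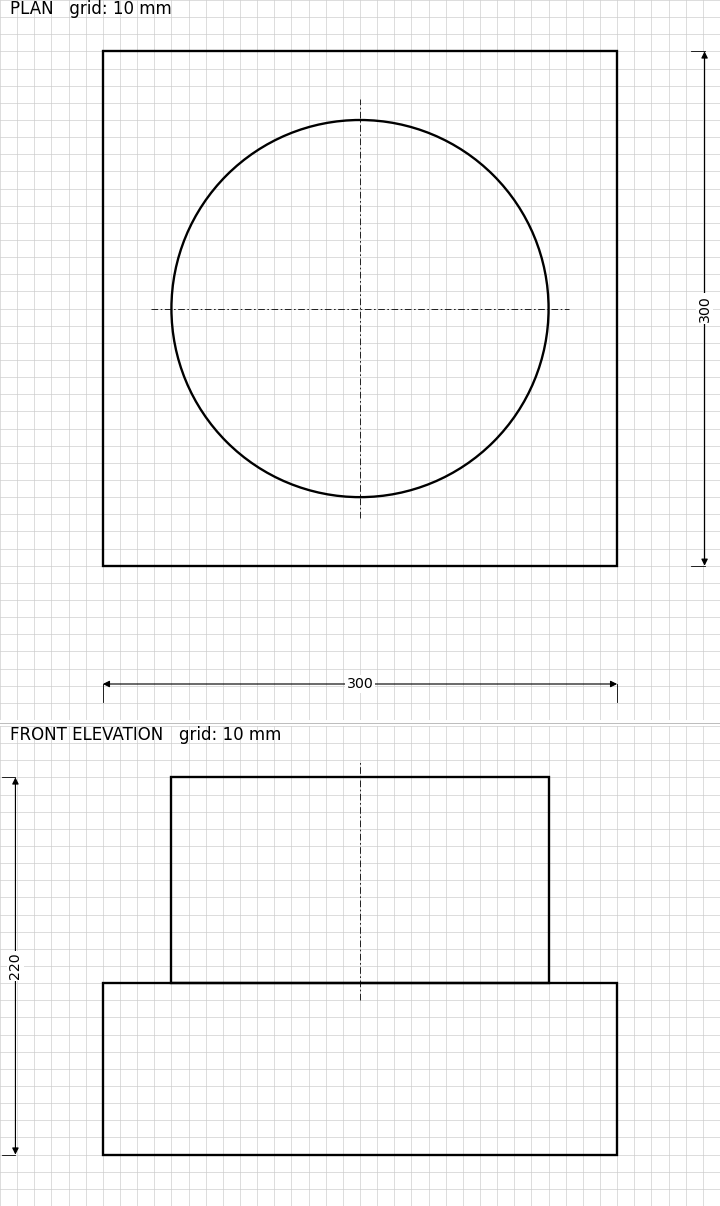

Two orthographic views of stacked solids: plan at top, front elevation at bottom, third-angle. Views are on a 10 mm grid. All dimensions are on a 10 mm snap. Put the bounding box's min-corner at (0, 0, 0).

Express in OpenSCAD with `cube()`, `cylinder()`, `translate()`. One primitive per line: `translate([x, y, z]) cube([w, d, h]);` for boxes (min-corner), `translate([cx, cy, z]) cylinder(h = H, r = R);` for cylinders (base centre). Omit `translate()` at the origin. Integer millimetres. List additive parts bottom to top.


cube([300, 300, 100]);
translate([150, 150, 100]) cylinder(h = 120, r = 110);
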